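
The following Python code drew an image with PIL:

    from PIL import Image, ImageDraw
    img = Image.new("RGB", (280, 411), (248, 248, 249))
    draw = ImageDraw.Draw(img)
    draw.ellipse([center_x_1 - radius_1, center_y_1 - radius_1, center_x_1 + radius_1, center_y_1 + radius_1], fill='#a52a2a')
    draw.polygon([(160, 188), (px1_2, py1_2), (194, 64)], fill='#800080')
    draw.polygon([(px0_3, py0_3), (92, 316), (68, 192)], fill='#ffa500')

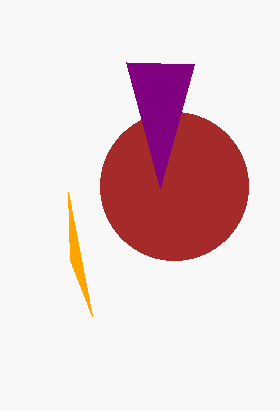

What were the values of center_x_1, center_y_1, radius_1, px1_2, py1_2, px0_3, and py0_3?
center_x_1 = 174, center_y_1 = 186, radius_1 = 74, px1_2 = 126, py1_2 = 62, px0_3 = 70, py0_3 = 260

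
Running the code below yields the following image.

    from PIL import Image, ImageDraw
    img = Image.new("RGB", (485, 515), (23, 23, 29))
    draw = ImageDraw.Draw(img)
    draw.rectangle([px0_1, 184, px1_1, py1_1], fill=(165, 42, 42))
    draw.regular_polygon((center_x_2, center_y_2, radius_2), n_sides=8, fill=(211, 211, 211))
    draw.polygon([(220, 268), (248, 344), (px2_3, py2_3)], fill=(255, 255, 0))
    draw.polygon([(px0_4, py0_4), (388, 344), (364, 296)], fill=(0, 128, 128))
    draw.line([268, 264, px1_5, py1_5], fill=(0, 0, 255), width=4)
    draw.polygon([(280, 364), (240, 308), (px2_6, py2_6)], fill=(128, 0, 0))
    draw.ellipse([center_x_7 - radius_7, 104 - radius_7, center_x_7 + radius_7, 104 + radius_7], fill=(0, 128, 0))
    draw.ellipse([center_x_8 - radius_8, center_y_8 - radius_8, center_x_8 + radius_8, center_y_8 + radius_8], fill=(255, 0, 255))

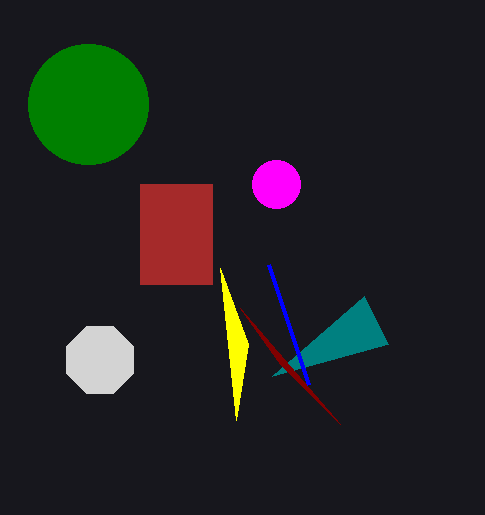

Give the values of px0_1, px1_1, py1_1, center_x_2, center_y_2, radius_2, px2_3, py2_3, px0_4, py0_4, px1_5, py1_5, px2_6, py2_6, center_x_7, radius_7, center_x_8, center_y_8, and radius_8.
px0_1 = 140
px1_1 = 212
py1_1 = 284
center_x_2 = 100
center_y_2 = 360
radius_2 = 36
px2_3 = 236
py2_3 = 420
px0_4 = 272
py0_4 = 376
px1_5 = 308
py1_5 = 384
px2_6 = 340
py2_6 = 424
center_x_7 = 88
radius_7 = 60
center_x_8 = 276
center_y_8 = 184
radius_8 = 24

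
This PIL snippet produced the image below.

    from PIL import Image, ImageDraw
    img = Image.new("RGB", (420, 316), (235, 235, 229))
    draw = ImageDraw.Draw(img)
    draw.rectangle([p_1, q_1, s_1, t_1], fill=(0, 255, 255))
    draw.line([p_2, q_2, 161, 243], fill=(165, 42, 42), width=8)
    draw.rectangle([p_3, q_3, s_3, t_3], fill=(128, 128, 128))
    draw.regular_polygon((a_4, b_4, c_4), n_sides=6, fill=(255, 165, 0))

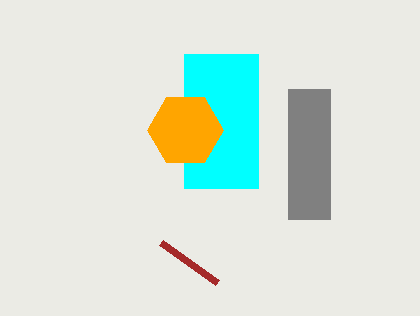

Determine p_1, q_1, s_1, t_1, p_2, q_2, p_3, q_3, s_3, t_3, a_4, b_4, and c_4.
p_1 = 184, q_1 = 54, s_1 = 258, t_1 = 188, p_2 = 217, q_2 = 283, p_3 = 288, q_3 = 89, s_3 = 330, t_3 = 219, a_4 = 185, b_4 = 130, c_4 = 38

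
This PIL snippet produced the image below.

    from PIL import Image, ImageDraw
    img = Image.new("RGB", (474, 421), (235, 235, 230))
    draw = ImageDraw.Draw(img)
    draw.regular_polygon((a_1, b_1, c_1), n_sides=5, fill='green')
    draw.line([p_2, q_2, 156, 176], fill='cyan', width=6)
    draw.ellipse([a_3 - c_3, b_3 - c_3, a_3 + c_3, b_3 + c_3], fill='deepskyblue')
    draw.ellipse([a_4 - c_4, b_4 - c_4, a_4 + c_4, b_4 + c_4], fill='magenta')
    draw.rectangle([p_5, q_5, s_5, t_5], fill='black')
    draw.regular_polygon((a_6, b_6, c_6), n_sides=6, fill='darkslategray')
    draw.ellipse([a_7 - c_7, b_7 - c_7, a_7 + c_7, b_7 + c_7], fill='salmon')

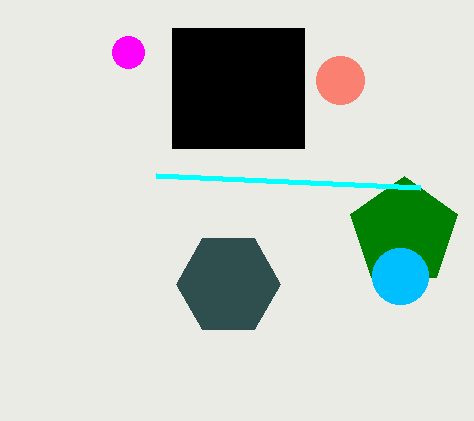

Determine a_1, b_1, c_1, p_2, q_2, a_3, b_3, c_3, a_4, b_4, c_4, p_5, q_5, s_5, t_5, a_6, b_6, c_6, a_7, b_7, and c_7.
a_1 = 404; b_1 = 232; c_1 = 56; p_2 = 420; q_2 = 188; a_3 = 400; b_3 = 276; c_3 = 28; a_4 = 128; b_4 = 52; c_4 = 16; p_5 = 172; q_5 = 28; s_5 = 304; t_5 = 148; a_6 = 228; b_6 = 284; c_6 = 52; a_7 = 340; b_7 = 80; c_7 = 24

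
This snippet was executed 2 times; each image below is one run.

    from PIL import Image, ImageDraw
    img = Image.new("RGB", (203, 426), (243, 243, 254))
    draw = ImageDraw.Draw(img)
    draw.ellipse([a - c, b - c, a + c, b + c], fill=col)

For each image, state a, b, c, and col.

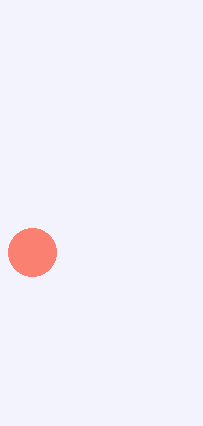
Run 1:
a = 32
b = 252
c = 24
col = 'salmon'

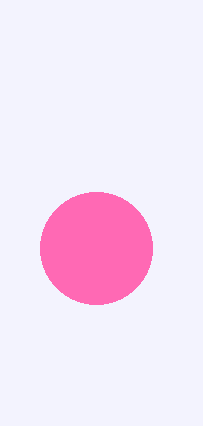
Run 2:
a = 96
b = 248
c = 56
col = 'hotpink'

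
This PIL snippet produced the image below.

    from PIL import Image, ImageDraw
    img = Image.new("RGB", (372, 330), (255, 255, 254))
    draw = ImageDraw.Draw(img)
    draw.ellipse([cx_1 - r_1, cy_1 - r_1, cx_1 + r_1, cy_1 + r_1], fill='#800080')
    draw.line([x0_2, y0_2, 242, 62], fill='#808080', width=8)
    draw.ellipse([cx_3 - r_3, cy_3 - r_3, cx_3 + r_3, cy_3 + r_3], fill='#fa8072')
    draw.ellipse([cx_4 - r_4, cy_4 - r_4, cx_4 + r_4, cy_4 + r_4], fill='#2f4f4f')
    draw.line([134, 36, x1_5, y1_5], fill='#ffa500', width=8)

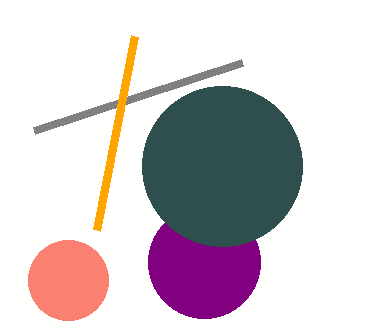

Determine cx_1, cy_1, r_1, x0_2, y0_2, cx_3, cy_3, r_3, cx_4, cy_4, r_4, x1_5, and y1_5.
cx_1 = 204, cy_1 = 262, r_1 = 56, x0_2 = 34, y0_2 = 130, cx_3 = 68, cy_3 = 280, r_3 = 40, cx_4 = 222, cy_4 = 166, r_4 = 80, x1_5 = 96, y1_5 = 230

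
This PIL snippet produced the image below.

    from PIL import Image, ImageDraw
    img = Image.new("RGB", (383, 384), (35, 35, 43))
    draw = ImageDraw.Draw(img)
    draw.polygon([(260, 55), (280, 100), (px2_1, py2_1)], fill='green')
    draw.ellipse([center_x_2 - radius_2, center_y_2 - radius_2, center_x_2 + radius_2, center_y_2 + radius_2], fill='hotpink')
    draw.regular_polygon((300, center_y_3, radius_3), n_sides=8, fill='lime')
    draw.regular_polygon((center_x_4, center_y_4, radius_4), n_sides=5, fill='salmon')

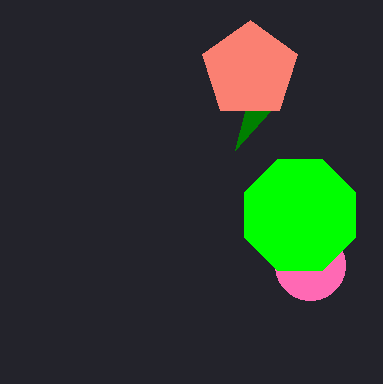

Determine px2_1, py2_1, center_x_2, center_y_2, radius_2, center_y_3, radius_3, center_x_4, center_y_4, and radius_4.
px2_1 = 235, py2_1 = 150, center_x_2 = 310, center_y_2 = 265, radius_2 = 35, center_y_3 = 215, radius_3 = 60, center_x_4 = 250, center_y_4 = 70, radius_4 = 50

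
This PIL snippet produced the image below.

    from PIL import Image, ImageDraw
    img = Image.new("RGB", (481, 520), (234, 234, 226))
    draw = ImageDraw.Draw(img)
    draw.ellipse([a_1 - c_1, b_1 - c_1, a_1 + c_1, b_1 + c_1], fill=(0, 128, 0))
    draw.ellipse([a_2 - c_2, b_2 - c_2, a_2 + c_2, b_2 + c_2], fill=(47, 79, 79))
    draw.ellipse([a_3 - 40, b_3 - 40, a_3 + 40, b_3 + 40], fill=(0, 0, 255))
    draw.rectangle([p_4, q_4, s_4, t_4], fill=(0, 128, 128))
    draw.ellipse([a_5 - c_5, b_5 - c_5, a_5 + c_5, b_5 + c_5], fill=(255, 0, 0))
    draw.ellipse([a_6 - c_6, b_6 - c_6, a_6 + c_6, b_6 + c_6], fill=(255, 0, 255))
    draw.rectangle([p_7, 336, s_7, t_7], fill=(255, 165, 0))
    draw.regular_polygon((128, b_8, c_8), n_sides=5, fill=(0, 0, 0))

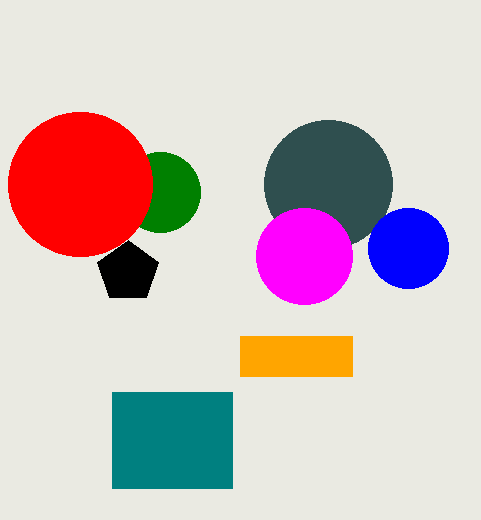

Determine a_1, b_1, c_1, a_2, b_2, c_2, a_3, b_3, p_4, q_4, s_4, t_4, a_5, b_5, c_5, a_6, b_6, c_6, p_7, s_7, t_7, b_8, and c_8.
a_1 = 160; b_1 = 192; c_1 = 40; a_2 = 328; b_2 = 184; c_2 = 64; a_3 = 408; b_3 = 248; p_4 = 112; q_4 = 392; s_4 = 232; t_4 = 488; a_5 = 80; b_5 = 184; c_5 = 72; a_6 = 304; b_6 = 256; c_6 = 48; p_7 = 240; s_7 = 352; t_7 = 376; b_8 = 272; c_8 = 32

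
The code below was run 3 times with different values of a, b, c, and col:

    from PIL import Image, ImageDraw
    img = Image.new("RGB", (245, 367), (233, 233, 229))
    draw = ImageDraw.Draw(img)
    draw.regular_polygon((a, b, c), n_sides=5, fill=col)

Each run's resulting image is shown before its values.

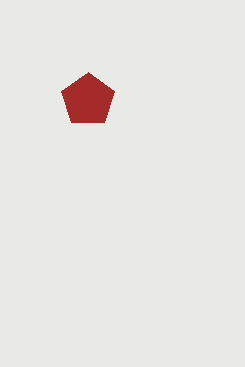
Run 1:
a = 88
b = 100
c = 28
col = 'brown'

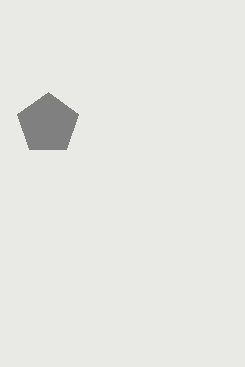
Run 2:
a = 48, b = 124, c = 32, col = 'gray'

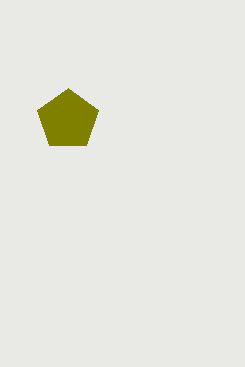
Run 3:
a = 68; b = 120; c = 32; col = 'olive'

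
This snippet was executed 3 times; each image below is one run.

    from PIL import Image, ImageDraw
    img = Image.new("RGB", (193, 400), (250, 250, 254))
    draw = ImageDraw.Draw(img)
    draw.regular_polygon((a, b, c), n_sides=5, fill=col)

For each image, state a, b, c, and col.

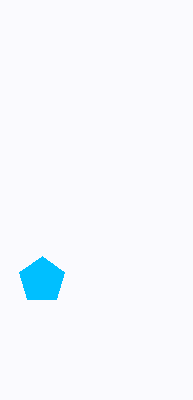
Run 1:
a = 42
b = 280
c = 24
col = 'deepskyblue'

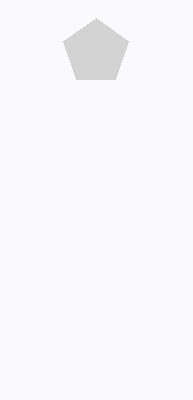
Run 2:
a = 96, b = 52, c = 34, col = 'lightgray'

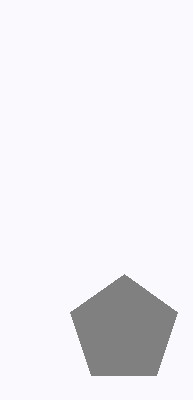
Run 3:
a = 124; b = 330; c = 56; col = 'gray'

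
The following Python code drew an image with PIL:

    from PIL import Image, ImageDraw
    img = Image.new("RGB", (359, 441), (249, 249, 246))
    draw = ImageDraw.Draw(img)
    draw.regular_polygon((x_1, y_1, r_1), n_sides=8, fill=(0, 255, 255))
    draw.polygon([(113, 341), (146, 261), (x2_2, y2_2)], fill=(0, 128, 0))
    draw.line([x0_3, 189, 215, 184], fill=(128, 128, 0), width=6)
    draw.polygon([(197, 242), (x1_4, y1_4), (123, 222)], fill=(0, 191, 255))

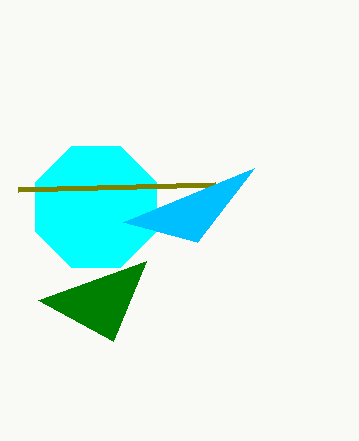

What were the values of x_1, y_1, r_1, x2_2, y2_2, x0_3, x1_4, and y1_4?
x_1 = 96; y_1 = 207; r_1 = 65; x2_2 = 38; y2_2 = 300; x0_3 = 18; x1_4 = 254; y1_4 = 168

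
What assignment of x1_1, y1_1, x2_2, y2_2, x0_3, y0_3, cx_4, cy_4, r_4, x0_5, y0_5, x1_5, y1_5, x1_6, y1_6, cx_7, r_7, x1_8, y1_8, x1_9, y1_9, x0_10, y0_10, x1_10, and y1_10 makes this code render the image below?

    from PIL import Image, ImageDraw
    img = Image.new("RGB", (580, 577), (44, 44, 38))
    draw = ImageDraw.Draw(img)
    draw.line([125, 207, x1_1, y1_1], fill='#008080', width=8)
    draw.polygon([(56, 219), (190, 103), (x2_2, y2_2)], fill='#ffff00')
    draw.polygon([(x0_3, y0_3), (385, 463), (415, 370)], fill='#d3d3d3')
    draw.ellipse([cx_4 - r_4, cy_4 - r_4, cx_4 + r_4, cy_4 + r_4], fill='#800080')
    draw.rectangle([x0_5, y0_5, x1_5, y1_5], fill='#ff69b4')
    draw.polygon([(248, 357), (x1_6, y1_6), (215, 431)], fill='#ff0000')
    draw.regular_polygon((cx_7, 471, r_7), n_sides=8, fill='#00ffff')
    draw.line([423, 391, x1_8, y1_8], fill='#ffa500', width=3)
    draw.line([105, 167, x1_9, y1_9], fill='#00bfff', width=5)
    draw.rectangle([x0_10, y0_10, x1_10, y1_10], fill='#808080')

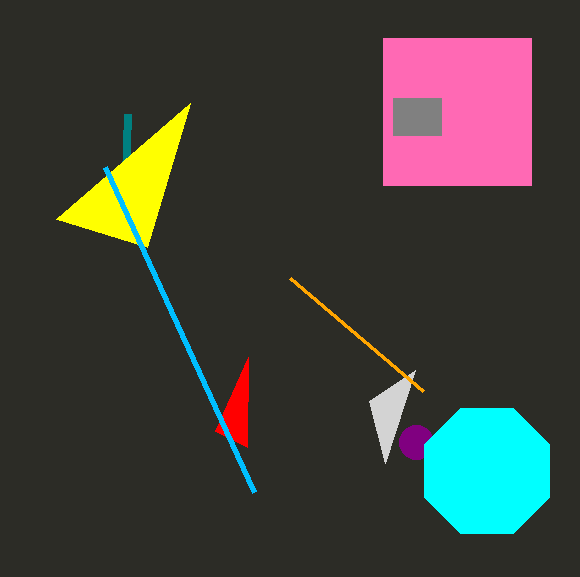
x1_1 = 128, y1_1 = 114, x2_2 = 147, y2_2 = 247, x0_3 = 369, y0_3 = 401, cx_4 = 416, cy_4 = 442, r_4 = 17, x0_5 = 383, y0_5 = 38, x1_5 = 531, y1_5 = 185, x1_6 = 247, y1_6 = 447, cx_7 = 487, r_7 = 68, x1_8 = 290, y1_8 = 278, x1_9 = 254, y1_9 = 492, x0_10 = 393, y0_10 = 98, x1_10 = 441, y1_10 = 135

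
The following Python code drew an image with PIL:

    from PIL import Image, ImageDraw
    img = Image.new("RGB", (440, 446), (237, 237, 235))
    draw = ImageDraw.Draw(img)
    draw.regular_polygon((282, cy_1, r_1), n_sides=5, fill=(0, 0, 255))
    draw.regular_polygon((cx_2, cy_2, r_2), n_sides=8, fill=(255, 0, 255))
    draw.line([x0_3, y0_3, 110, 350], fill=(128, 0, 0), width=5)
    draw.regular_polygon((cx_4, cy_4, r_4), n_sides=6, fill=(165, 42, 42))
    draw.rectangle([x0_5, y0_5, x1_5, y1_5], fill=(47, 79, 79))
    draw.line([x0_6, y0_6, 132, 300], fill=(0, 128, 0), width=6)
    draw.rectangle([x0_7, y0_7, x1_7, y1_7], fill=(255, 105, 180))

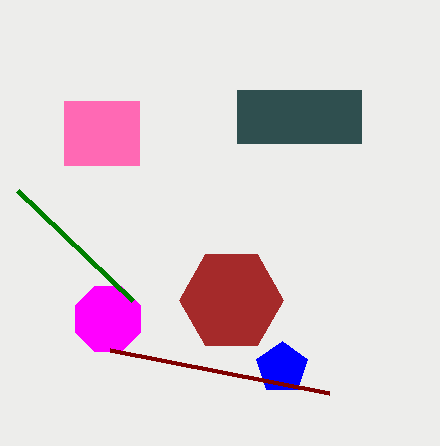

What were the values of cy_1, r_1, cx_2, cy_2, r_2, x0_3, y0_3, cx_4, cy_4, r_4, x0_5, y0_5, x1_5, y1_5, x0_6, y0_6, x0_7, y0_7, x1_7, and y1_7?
cy_1 = 368
r_1 = 27
cx_2 = 108
cy_2 = 319
r_2 = 35
x0_3 = 329
y0_3 = 393
cx_4 = 231
cy_4 = 300
r_4 = 52
x0_5 = 237
y0_5 = 90
x1_5 = 361
y1_5 = 143
x0_6 = 17
y0_6 = 190
x0_7 = 64
y0_7 = 101
x1_7 = 139
y1_7 = 165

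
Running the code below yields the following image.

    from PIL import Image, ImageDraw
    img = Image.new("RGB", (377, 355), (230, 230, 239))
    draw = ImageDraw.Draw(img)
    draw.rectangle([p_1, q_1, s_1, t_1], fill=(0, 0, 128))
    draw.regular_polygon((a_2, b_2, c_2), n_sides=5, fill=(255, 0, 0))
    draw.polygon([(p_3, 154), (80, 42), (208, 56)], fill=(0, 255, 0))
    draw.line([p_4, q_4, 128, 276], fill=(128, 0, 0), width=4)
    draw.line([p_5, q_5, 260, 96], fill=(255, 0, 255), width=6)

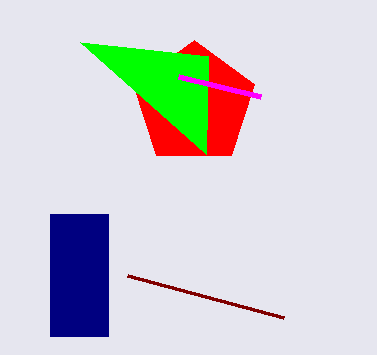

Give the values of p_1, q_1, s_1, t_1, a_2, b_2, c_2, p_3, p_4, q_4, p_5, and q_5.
p_1 = 50
q_1 = 214
s_1 = 108
t_1 = 336
a_2 = 194
b_2 = 104
c_2 = 64
p_3 = 206
p_4 = 284
q_4 = 318
p_5 = 178
q_5 = 76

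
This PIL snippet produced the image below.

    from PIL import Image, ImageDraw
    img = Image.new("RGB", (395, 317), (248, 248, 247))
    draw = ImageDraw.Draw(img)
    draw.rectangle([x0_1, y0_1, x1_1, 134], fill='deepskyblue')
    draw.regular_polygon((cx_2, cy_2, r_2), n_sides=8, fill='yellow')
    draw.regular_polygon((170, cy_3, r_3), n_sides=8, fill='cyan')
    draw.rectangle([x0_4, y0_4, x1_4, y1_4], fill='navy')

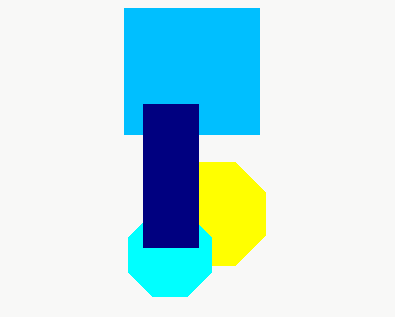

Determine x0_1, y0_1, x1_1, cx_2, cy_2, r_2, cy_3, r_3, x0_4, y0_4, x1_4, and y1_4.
x0_1 = 124; y0_1 = 8; x1_1 = 259; cx_2 = 214; cy_2 = 214; r_2 = 56; cy_3 = 255; r_3 = 45; x0_4 = 143; y0_4 = 104; x1_4 = 198; y1_4 = 247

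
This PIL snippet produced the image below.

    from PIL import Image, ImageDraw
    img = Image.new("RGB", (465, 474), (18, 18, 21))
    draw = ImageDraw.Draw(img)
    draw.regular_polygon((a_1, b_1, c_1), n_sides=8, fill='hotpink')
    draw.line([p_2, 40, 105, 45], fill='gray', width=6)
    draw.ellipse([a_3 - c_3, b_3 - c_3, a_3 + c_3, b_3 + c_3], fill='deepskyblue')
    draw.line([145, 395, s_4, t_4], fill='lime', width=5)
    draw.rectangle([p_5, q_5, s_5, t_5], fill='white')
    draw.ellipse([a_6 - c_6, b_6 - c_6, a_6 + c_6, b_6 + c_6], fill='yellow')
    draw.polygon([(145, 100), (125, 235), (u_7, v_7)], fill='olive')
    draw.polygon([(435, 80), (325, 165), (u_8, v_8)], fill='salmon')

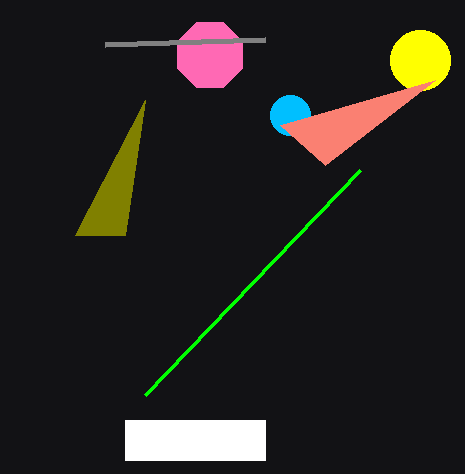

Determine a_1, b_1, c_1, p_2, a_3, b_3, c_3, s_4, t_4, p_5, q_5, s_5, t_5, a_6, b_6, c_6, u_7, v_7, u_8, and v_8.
a_1 = 210, b_1 = 55, c_1 = 35, p_2 = 265, a_3 = 290, b_3 = 115, c_3 = 20, s_4 = 360, t_4 = 170, p_5 = 125, q_5 = 420, s_5 = 265, t_5 = 460, a_6 = 420, b_6 = 60, c_6 = 30, u_7 = 75, v_7 = 235, u_8 = 280, v_8 = 125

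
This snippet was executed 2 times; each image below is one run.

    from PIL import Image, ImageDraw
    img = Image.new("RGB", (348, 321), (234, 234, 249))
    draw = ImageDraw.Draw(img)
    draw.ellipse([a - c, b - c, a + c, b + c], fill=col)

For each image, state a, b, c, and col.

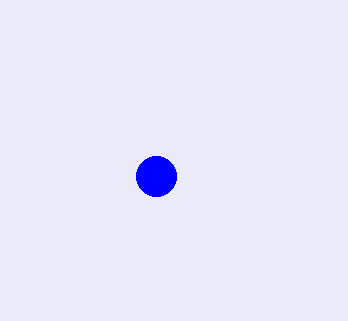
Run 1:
a = 156, b = 176, c = 20, col = 'blue'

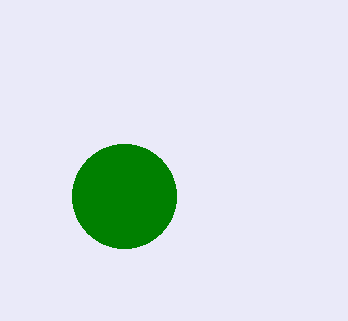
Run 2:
a = 124, b = 196, c = 52, col = 'green'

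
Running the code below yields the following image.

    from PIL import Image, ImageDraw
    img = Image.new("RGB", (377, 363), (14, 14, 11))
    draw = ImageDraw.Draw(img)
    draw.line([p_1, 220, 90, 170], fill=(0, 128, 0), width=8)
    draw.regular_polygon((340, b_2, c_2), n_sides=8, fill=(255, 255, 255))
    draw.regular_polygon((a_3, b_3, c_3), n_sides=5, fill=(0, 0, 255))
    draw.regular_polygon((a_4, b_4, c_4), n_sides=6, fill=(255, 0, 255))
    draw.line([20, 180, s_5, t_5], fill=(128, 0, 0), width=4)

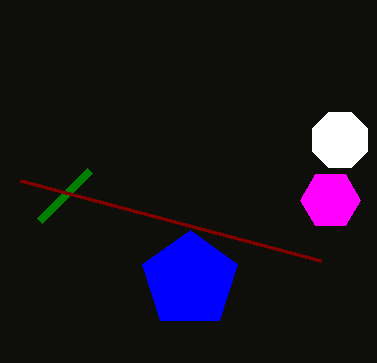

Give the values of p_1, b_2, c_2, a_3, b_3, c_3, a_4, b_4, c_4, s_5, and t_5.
p_1 = 40; b_2 = 140; c_2 = 30; a_3 = 190; b_3 = 280; c_3 = 50; a_4 = 330; b_4 = 200; c_4 = 30; s_5 = 320; t_5 = 260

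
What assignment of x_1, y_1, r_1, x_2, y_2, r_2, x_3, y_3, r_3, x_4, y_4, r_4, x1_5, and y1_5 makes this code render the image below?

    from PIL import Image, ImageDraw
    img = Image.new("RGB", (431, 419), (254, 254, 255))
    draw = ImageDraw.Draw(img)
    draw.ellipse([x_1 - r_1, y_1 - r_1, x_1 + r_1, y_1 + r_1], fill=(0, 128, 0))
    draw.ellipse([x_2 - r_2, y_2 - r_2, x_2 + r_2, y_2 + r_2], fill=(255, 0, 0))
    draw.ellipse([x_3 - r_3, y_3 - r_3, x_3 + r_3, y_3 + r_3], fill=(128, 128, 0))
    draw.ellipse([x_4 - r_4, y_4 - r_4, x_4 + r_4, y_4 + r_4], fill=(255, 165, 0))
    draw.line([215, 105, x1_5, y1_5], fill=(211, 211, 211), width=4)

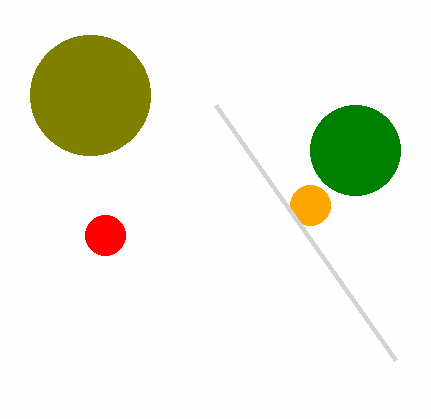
x_1 = 355, y_1 = 150, r_1 = 45, x_2 = 105, y_2 = 235, r_2 = 20, x_3 = 90, y_3 = 95, r_3 = 60, x_4 = 310, y_4 = 205, r_4 = 20, x1_5 = 395, y1_5 = 360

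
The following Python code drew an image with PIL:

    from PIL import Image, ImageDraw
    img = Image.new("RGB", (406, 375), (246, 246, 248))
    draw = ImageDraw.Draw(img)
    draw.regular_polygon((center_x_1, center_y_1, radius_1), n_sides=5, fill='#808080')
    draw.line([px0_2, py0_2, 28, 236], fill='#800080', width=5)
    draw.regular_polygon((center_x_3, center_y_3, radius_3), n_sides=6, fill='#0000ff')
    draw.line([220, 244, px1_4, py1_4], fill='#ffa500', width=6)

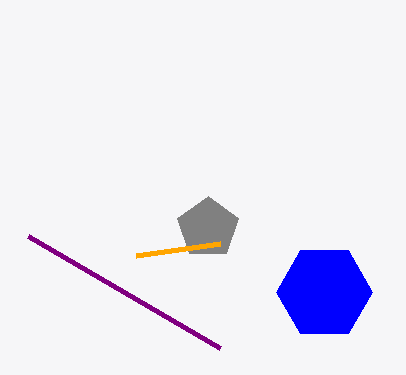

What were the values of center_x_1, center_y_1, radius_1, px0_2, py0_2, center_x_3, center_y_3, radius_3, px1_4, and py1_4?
center_x_1 = 208
center_y_1 = 228
radius_1 = 32
px0_2 = 220
py0_2 = 348
center_x_3 = 324
center_y_3 = 292
radius_3 = 48
px1_4 = 136
py1_4 = 256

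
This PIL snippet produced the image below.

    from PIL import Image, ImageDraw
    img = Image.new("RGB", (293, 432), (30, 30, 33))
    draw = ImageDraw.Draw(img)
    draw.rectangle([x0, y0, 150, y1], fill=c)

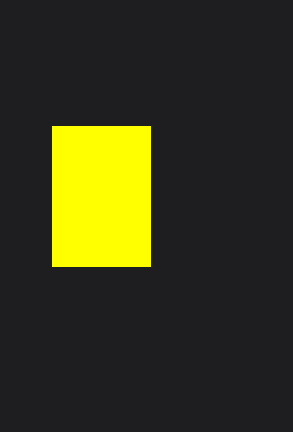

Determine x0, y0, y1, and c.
x0 = 52
y0 = 126
y1 = 266
c = 'yellow'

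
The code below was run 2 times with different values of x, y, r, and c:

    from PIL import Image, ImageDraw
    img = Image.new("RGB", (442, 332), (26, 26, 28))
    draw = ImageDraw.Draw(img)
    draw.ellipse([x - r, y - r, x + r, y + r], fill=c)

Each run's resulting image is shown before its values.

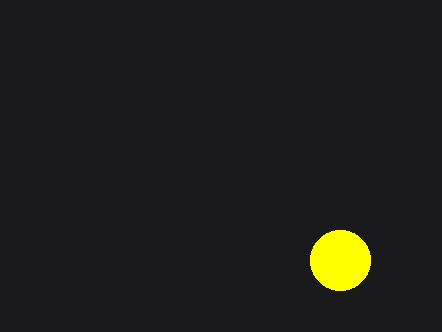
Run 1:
x = 340, y = 260, r = 30, c = 'yellow'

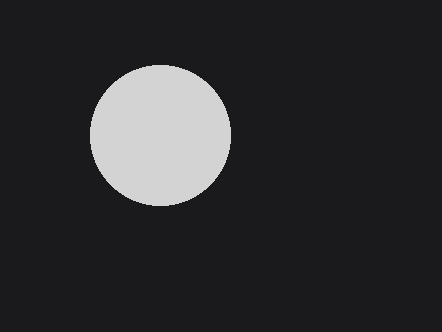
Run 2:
x = 160
y = 135
r = 70
c = 'lightgray'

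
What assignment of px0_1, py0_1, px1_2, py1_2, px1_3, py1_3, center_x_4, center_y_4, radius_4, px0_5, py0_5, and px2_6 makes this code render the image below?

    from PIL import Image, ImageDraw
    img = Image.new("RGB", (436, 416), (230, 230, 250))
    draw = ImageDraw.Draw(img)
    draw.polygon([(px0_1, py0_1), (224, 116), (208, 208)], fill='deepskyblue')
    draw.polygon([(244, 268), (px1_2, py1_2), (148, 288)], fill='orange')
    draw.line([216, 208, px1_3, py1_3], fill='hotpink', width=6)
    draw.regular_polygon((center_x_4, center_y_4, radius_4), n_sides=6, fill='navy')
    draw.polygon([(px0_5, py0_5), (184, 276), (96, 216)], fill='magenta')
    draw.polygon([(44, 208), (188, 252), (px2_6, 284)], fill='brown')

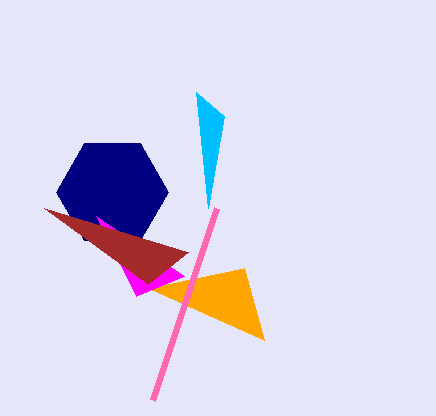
px0_1 = 196; py0_1 = 92; px1_2 = 264; py1_2 = 340; px1_3 = 152; py1_3 = 400; center_x_4 = 112; center_y_4 = 192; radius_4 = 56; px0_5 = 136; py0_5 = 296; px2_6 = 148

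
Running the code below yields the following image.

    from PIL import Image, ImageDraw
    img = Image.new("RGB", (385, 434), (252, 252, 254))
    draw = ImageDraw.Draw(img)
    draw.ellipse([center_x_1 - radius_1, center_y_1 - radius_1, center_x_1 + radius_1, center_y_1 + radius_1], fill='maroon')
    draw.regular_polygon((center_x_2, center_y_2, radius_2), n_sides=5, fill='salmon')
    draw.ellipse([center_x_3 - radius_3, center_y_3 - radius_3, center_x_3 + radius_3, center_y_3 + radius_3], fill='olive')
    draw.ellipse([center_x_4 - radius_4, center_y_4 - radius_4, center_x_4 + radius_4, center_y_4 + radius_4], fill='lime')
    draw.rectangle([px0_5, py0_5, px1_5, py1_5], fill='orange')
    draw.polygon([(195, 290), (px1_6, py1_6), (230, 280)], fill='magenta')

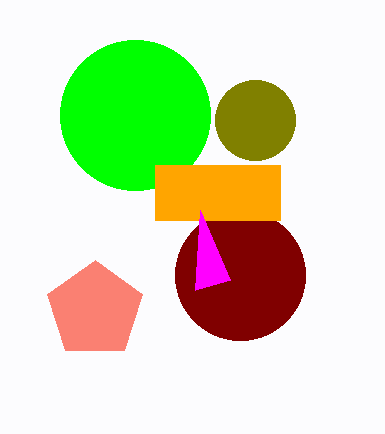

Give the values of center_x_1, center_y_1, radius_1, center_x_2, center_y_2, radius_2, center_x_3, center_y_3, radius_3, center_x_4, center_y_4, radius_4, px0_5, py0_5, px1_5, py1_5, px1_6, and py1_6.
center_x_1 = 240
center_y_1 = 275
radius_1 = 65
center_x_2 = 95
center_y_2 = 310
radius_2 = 50
center_x_3 = 255
center_y_3 = 120
radius_3 = 40
center_x_4 = 135
center_y_4 = 115
radius_4 = 75
px0_5 = 155
py0_5 = 165
px1_5 = 280
py1_5 = 220
px1_6 = 200
py1_6 = 210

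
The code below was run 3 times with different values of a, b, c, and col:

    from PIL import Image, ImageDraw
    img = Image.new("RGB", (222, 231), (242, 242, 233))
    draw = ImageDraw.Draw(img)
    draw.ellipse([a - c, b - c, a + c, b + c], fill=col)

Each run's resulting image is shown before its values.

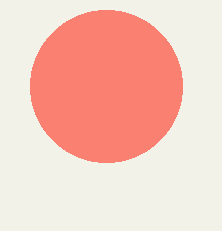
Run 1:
a = 106; b = 86; c = 76; col = 'salmon'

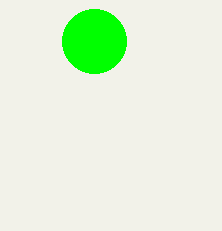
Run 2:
a = 94; b = 41; c = 32; col = 'lime'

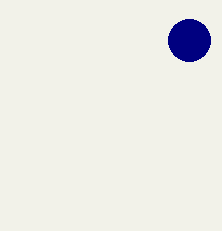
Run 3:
a = 189, b = 40, c = 21, col = 'navy'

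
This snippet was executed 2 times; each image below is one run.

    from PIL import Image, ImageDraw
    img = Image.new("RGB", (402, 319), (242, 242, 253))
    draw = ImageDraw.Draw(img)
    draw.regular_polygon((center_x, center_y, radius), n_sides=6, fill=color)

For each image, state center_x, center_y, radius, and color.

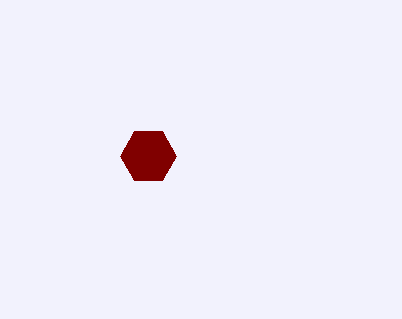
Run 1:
center_x = 148, center_y = 156, radius = 28, color = 'maroon'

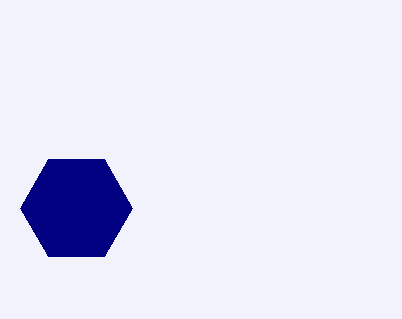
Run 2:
center_x = 76
center_y = 208
radius = 56
color = 'navy'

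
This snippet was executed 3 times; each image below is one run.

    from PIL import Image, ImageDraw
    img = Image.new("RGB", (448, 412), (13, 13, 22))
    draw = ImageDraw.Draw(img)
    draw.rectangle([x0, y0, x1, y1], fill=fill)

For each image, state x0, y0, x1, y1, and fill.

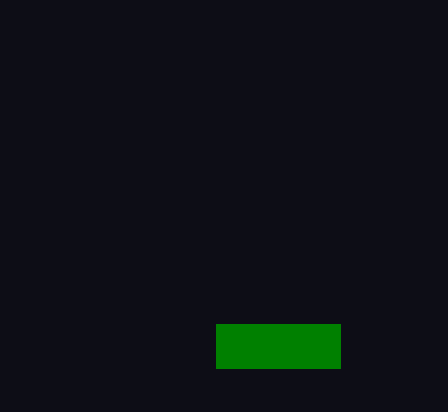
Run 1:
x0 = 216, y0 = 324, x1 = 340, y1 = 368, fill = 'green'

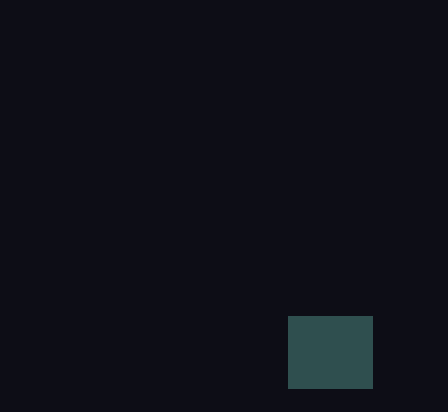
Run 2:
x0 = 288
y0 = 316
x1 = 372
y1 = 388
fill = 'darkslategray'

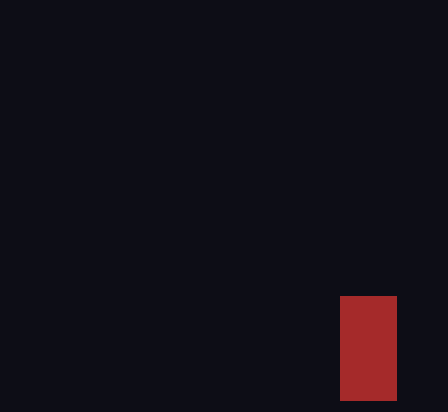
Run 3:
x0 = 340, y0 = 296, x1 = 396, y1 = 400, fill = 'brown'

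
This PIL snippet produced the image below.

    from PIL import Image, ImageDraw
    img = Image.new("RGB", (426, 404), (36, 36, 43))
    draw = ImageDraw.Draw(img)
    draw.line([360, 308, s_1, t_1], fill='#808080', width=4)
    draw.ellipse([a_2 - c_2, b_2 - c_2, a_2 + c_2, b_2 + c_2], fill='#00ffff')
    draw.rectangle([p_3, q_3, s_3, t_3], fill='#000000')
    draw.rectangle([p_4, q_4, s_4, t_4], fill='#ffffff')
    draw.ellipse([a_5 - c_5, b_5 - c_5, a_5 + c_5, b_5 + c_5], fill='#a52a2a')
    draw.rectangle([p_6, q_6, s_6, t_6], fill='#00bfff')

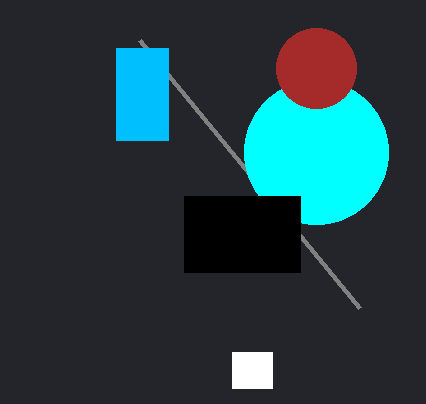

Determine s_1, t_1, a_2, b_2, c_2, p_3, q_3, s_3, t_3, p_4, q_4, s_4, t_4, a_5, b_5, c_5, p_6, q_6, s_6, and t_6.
s_1 = 140, t_1 = 40, a_2 = 316, b_2 = 152, c_2 = 72, p_3 = 184, q_3 = 196, s_3 = 300, t_3 = 272, p_4 = 232, q_4 = 352, s_4 = 272, t_4 = 388, a_5 = 316, b_5 = 68, c_5 = 40, p_6 = 116, q_6 = 48, s_6 = 168, t_6 = 140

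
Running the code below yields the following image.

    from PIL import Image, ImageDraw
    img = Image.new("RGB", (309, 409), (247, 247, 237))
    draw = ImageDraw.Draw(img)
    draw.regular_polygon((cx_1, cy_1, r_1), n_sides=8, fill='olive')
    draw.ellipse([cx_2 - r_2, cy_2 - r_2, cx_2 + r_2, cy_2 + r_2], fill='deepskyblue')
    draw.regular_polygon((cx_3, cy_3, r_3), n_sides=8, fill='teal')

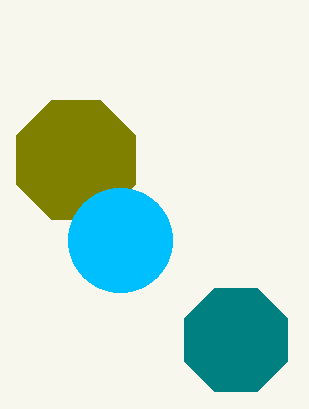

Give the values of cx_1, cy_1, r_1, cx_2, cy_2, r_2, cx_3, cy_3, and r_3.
cx_1 = 76
cy_1 = 160
r_1 = 64
cx_2 = 120
cy_2 = 240
r_2 = 52
cx_3 = 236
cy_3 = 340
r_3 = 56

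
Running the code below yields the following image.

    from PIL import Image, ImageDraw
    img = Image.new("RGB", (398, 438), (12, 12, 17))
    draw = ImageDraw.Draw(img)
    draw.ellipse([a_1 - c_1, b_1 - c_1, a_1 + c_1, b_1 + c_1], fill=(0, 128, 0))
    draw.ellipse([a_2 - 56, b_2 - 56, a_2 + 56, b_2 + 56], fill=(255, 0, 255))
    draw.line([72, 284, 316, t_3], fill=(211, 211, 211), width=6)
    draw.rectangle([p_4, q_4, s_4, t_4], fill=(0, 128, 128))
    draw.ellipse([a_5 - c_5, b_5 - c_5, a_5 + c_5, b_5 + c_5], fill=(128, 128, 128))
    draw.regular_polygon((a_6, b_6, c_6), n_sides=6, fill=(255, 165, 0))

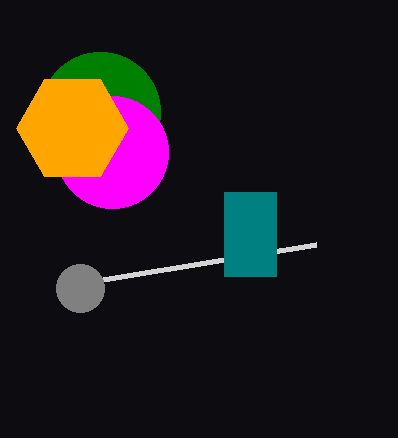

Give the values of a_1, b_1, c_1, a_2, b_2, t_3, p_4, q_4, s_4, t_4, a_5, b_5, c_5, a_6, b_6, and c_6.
a_1 = 100, b_1 = 112, c_1 = 60, a_2 = 112, b_2 = 152, t_3 = 244, p_4 = 224, q_4 = 192, s_4 = 276, t_4 = 276, a_5 = 80, b_5 = 288, c_5 = 24, a_6 = 72, b_6 = 128, c_6 = 56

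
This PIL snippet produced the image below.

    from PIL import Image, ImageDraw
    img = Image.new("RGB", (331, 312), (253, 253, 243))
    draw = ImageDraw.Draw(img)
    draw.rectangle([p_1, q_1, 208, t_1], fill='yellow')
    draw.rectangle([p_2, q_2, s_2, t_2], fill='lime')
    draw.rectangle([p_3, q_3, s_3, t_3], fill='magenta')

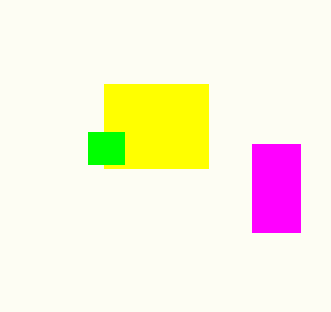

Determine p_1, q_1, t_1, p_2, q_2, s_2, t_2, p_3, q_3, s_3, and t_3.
p_1 = 104, q_1 = 84, t_1 = 168, p_2 = 88, q_2 = 132, s_2 = 124, t_2 = 164, p_3 = 252, q_3 = 144, s_3 = 300, t_3 = 232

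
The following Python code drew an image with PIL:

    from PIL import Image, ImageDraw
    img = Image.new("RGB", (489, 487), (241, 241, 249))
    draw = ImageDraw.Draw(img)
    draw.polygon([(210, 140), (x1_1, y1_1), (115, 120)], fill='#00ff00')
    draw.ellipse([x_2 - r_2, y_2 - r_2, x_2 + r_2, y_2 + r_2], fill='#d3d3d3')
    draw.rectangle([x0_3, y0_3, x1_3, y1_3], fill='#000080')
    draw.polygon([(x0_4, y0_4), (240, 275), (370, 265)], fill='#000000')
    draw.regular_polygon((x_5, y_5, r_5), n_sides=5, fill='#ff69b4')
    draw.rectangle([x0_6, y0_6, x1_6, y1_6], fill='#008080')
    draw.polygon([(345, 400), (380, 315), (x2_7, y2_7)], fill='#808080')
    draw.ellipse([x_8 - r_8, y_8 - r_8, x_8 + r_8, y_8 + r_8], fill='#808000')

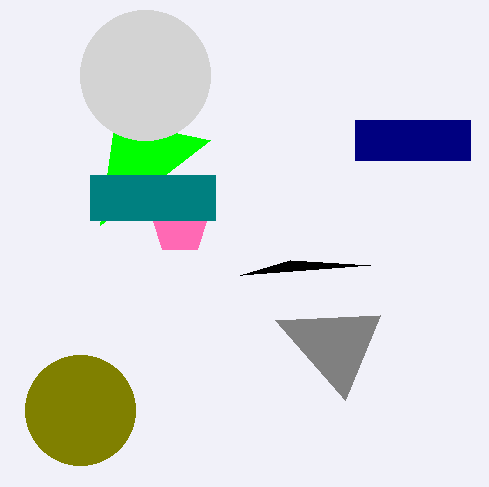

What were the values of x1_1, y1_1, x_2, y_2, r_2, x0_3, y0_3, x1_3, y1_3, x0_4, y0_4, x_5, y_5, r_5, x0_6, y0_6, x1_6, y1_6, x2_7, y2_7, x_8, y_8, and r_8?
x1_1 = 100
y1_1 = 225
x_2 = 145
y_2 = 75
r_2 = 65
x0_3 = 355
y0_3 = 120
x1_3 = 470
y1_3 = 160
x0_4 = 290
y0_4 = 260
x_5 = 180
y_5 = 225
r_5 = 30
x0_6 = 90
y0_6 = 175
x1_6 = 215
y1_6 = 220
x2_7 = 275
y2_7 = 320
x_8 = 80
y_8 = 410
r_8 = 55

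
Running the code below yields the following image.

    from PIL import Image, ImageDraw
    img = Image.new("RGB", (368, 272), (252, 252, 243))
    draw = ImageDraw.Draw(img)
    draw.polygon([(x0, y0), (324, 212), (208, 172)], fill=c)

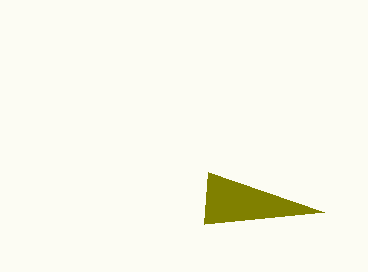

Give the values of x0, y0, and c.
x0 = 204
y0 = 224
c = 'olive'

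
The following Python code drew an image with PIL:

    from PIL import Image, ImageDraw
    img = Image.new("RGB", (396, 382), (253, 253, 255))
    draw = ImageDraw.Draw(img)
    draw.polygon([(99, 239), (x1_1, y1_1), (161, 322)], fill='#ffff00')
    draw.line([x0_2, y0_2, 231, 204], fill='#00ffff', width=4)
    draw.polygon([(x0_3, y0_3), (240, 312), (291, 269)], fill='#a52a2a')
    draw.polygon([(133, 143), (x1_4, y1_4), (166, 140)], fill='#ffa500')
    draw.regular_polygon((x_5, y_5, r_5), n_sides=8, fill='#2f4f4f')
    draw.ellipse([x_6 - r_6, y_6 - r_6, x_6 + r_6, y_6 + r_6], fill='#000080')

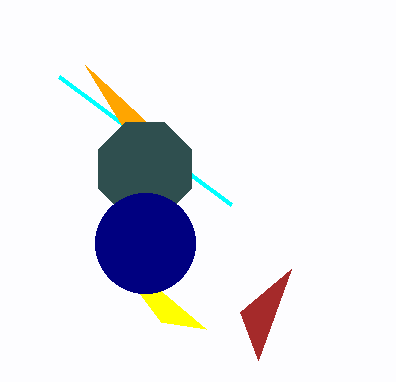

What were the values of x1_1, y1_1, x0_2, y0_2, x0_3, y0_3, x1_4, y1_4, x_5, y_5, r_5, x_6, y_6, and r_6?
x1_1 = 206, y1_1 = 329, x0_2 = 59, y0_2 = 76, x0_3 = 258, y0_3 = 360, x1_4 = 85, y1_4 = 65, x_5 = 145, y_5 = 169, r_5 = 50, x_6 = 145, y_6 = 243, r_6 = 50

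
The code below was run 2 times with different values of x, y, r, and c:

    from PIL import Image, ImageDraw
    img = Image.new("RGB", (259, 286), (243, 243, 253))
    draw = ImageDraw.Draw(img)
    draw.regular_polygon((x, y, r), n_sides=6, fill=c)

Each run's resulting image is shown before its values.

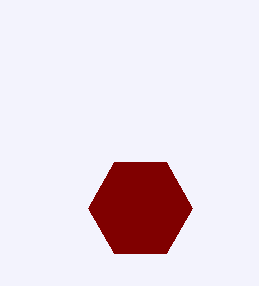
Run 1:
x = 140, y = 208, r = 52, c = 'maroon'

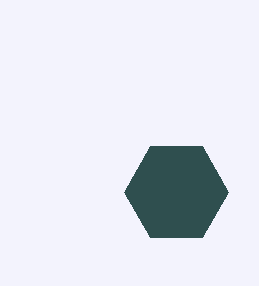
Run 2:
x = 176, y = 192, r = 52, c = 'darkslategray'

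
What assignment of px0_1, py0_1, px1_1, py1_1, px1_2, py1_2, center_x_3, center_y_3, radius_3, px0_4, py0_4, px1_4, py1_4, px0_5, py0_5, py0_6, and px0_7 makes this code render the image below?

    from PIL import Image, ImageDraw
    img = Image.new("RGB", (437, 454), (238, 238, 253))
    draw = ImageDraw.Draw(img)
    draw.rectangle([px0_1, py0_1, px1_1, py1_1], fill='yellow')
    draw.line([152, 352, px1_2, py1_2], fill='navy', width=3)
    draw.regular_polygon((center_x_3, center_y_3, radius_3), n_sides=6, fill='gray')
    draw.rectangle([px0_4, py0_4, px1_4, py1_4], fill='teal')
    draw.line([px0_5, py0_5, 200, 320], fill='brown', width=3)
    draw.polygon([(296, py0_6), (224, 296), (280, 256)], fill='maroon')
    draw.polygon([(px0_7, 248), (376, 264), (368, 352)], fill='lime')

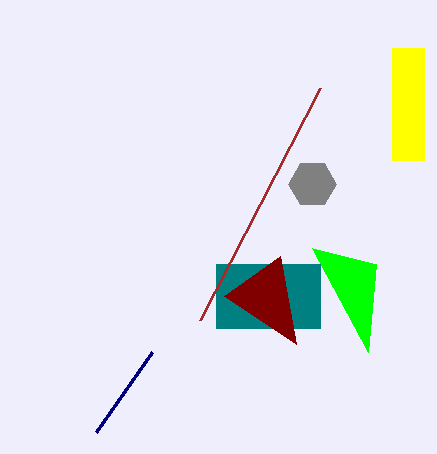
px0_1 = 392; py0_1 = 48; px1_1 = 424; py1_1 = 160; px1_2 = 96; py1_2 = 432; center_x_3 = 312; center_y_3 = 184; radius_3 = 24; px0_4 = 216; py0_4 = 264; px1_4 = 320; py1_4 = 328; px0_5 = 320; py0_5 = 88; py0_6 = 344; px0_7 = 312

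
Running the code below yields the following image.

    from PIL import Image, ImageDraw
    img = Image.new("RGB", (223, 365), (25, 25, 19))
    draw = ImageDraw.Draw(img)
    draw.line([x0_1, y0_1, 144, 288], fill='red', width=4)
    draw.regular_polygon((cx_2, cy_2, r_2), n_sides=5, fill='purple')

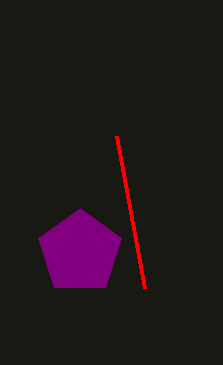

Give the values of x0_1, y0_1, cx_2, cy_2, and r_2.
x0_1 = 116, y0_1 = 136, cx_2 = 80, cy_2 = 252, r_2 = 44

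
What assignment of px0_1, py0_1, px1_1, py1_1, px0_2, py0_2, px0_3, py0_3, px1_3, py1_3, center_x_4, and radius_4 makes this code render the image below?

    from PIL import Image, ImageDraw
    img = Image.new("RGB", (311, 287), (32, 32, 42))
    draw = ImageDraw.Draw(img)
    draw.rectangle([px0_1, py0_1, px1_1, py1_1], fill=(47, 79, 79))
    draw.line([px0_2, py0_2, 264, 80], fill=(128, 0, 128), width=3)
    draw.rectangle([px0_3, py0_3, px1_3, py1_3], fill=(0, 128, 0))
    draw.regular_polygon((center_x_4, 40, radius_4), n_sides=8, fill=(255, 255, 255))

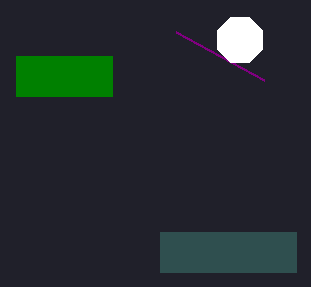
px0_1 = 160, py0_1 = 232, px1_1 = 296, py1_1 = 272, px0_2 = 176, py0_2 = 32, px0_3 = 16, py0_3 = 56, px1_3 = 112, py1_3 = 96, center_x_4 = 240, radius_4 = 24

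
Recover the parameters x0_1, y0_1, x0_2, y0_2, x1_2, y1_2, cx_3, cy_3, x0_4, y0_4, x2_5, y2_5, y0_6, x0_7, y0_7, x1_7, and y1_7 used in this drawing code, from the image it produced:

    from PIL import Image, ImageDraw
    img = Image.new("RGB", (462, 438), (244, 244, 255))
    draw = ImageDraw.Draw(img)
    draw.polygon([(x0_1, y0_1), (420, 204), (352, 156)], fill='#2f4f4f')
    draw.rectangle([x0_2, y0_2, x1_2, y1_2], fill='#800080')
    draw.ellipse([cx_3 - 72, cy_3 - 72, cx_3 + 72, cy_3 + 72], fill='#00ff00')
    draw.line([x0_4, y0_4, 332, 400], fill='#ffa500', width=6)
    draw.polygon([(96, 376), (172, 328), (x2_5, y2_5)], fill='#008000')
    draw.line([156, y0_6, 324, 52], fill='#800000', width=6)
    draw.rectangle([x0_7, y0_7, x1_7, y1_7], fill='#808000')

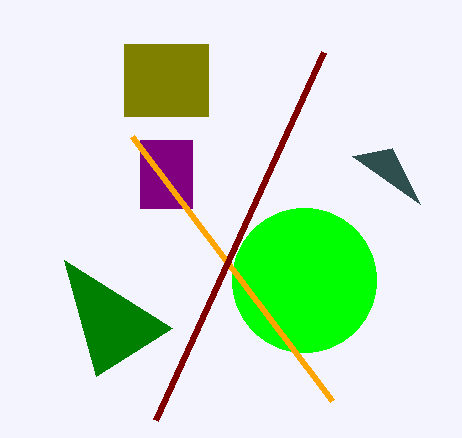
x0_1 = 392, y0_1 = 148, x0_2 = 140, y0_2 = 140, x1_2 = 192, y1_2 = 208, cx_3 = 304, cy_3 = 280, x0_4 = 132, y0_4 = 136, x2_5 = 64, y2_5 = 260, y0_6 = 420, x0_7 = 124, y0_7 = 44, x1_7 = 208, y1_7 = 116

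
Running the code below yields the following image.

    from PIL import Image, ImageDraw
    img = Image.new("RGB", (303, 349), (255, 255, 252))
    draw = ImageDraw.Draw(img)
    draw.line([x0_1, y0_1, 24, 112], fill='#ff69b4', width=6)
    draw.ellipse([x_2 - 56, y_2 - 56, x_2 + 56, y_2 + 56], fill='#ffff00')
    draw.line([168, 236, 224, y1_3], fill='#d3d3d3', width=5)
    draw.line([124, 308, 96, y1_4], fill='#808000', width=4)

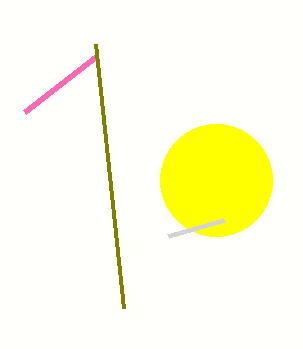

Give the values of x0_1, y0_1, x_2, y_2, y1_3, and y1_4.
x0_1 = 96; y0_1 = 56; x_2 = 216; y_2 = 180; y1_3 = 220; y1_4 = 44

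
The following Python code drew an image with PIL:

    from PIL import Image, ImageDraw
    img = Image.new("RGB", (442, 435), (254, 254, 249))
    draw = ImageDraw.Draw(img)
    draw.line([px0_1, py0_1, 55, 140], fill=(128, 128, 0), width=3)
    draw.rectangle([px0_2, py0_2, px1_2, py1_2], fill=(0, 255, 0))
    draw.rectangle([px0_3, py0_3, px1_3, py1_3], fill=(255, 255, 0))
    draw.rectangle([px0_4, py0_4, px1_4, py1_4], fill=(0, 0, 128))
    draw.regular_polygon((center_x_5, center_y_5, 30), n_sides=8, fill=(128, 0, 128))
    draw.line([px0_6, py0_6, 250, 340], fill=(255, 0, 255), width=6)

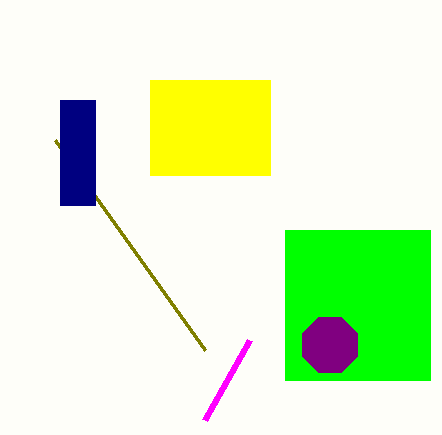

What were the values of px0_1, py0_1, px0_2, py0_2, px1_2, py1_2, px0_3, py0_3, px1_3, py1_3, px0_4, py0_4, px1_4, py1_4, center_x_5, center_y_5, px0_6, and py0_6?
px0_1 = 205
py0_1 = 350
px0_2 = 285
py0_2 = 230
px1_2 = 430
py1_2 = 380
px0_3 = 150
py0_3 = 80
px1_3 = 270
py1_3 = 175
px0_4 = 60
py0_4 = 100
px1_4 = 95
py1_4 = 205
center_x_5 = 330
center_y_5 = 345
px0_6 = 205
py0_6 = 420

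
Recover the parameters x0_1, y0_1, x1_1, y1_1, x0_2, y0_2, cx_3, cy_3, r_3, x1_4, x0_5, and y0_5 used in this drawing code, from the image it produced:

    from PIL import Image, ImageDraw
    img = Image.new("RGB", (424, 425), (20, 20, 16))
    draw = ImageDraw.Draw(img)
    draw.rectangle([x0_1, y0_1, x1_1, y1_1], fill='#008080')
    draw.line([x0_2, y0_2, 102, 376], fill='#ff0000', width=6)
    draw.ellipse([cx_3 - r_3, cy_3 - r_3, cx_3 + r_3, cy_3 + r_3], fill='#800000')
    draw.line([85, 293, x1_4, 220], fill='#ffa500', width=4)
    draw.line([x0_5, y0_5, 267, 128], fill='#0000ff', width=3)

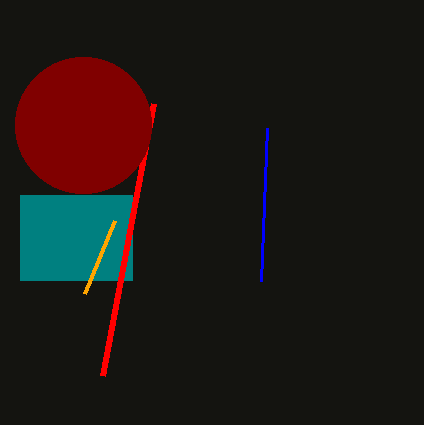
x0_1 = 20
y0_1 = 195
x1_1 = 132
y1_1 = 280
x0_2 = 153
y0_2 = 104
cx_3 = 83
cy_3 = 125
r_3 = 68
x1_4 = 115
x0_5 = 261
y0_5 = 281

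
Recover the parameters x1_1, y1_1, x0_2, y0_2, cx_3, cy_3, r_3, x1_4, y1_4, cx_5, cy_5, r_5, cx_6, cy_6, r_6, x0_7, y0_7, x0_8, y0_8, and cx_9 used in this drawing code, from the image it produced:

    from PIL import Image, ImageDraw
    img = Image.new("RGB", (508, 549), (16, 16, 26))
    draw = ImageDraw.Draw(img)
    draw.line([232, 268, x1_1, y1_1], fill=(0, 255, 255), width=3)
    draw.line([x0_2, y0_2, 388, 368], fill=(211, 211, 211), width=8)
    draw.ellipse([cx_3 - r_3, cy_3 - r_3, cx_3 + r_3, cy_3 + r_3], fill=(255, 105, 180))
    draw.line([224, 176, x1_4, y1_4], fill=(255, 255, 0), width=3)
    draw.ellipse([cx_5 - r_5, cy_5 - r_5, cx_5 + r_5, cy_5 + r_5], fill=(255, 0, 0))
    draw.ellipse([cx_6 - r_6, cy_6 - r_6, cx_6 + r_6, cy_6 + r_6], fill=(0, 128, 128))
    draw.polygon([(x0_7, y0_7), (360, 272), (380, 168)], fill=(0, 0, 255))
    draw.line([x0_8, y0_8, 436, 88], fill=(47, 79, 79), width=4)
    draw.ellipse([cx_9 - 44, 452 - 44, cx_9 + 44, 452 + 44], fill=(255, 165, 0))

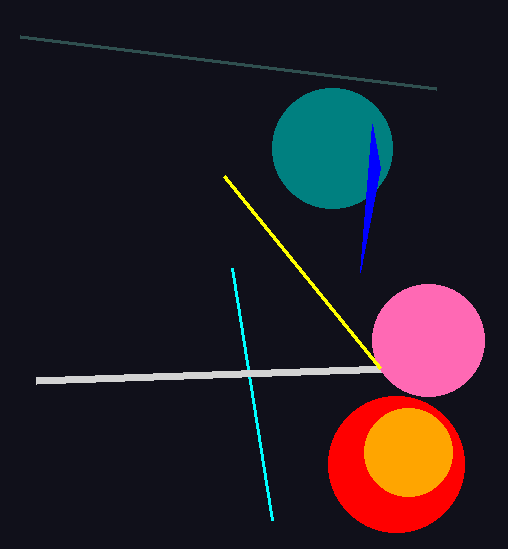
x1_1 = 272; y1_1 = 520; x0_2 = 36; y0_2 = 380; cx_3 = 428; cy_3 = 340; r_3 = 56; x1_4 = 380; y1_4 = 368; cx_5 = 396; cy_5 = 464; r_5 = 68; cx_6 = 332; cy_6 = 148; r_6 = 60; x0_7 = 372; y0_7 = 124; x0_8 = 20; y0_8 = 36; cx_9 = 408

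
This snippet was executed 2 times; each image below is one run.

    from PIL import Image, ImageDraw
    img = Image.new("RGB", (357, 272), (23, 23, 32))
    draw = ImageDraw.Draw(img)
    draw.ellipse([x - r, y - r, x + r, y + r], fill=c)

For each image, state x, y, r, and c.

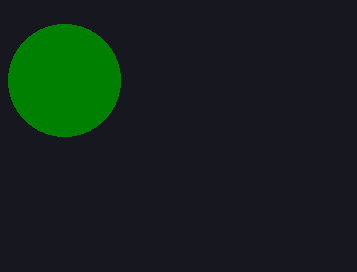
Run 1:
x = 64; y = 80; r = 56; c = 'green'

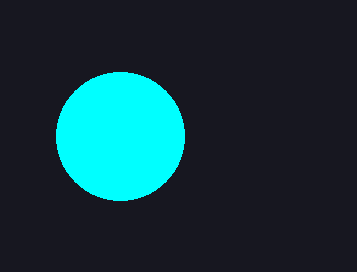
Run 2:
x = 120, y = 136, r = 64, c = 'cyan'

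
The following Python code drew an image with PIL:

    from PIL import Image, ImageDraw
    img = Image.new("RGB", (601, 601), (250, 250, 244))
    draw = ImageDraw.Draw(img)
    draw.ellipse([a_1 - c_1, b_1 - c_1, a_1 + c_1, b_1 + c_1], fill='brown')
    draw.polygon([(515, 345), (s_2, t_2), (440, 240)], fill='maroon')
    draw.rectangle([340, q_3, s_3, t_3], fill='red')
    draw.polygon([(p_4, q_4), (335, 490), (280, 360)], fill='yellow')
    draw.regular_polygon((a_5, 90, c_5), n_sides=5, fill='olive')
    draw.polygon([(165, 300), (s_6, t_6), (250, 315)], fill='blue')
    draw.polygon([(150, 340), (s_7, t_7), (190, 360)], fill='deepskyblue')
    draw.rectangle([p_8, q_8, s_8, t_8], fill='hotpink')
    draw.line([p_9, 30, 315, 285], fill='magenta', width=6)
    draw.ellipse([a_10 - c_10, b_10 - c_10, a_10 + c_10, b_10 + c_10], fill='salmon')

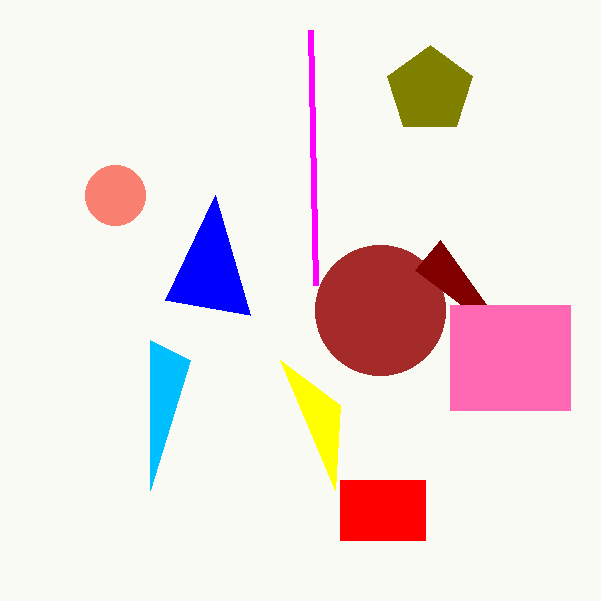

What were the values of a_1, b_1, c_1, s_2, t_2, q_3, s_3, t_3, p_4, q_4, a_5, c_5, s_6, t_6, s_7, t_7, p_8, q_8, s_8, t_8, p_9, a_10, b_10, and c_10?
a_1 = 380; b_1 = 310; c_1 = 65; s_2 = 415; t_2 = 270; q_3 = 480; s_3 = 425; t_3 = 540; p_4 = 340; q_4 = 405; a_5 = 430; c_5 = 45; s_6 = 215; t_6 = 195; s_7 = 150; t_7 = 490; p_8 = 450; q_8 = 305; s_8 = 570; t_8 = 410; p_9 = 310; a_10 = 115; b_10 = 195; c_10 = 30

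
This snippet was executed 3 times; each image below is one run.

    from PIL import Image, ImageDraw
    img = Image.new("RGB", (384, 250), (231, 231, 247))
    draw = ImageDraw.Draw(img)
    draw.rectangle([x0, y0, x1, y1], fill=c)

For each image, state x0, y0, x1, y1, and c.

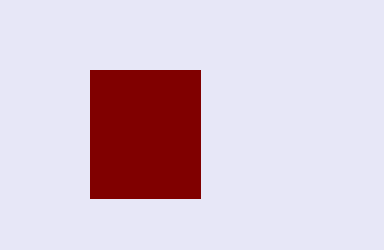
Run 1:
x0 = 90, y0 = 70, x1 = 200, y1 = 198, c = 'maroon'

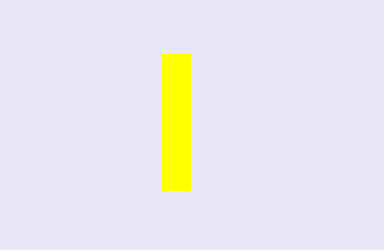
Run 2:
x0 = 162, y0 = 54, x1 = 190, y1 = 190, c = 'yellow'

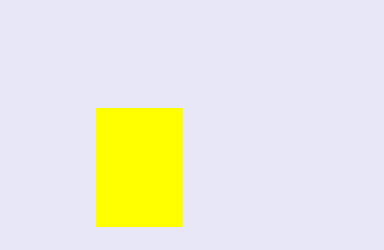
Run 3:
x0 = 96, y0 = 108, x1 = 182, y1 = 226, c = 'yellow'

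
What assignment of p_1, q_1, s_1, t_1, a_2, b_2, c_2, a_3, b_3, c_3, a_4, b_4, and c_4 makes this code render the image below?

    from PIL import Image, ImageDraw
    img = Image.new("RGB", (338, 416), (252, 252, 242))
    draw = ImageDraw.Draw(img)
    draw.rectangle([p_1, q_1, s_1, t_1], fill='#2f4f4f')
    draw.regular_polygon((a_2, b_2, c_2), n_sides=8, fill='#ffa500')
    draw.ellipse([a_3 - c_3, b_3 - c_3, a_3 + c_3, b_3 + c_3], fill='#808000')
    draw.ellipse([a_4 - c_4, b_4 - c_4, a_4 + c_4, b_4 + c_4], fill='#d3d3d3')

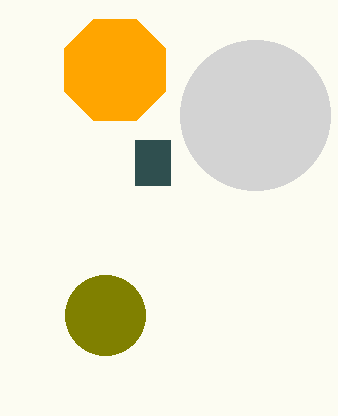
p_1 = 135; q_1 = 140; s_1 = 170; t_1 = 185; a_2 = 115; b_2 = 70; c_2 = 55; a_3 = 105; b_3 = 315; c_3 = 40; a_4 = 255; b_4 = 115; c_4 = 75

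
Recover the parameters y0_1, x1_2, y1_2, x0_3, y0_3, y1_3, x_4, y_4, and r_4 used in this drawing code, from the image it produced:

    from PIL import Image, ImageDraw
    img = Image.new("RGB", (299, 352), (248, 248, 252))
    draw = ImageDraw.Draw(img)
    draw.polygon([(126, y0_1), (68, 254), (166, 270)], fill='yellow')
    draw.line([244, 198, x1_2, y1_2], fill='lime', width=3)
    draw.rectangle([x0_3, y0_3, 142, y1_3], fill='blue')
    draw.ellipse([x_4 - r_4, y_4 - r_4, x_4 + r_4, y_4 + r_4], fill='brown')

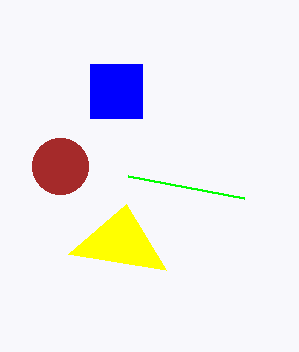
y0_1 = 204
x1_2 = 128
y1_2 = 176
x0_3 = 90
y0_3 = 64
y1_3 = 118
x_4 = 60
y_4 = 166
r_4 = 28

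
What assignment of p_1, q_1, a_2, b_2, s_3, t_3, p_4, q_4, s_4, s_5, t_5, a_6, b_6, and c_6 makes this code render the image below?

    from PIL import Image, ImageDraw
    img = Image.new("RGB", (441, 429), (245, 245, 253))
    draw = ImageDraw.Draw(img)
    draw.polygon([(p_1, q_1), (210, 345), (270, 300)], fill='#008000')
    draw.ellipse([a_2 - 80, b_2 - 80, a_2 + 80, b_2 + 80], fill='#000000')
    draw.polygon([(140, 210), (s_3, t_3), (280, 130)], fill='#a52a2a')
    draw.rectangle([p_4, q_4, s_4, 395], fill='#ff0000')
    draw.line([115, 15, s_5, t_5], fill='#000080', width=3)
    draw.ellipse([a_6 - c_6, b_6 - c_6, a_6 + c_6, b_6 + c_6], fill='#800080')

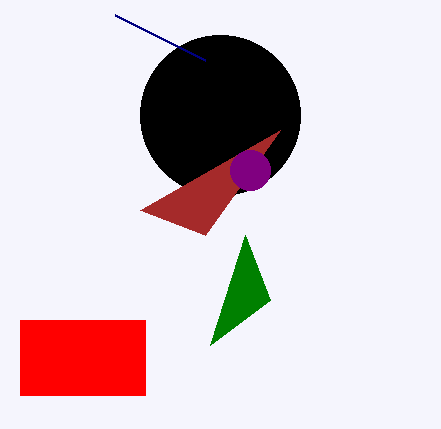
p_1 = 245; q_1 = 235; a_2 = 220; b_2 = 115; s_3 = 205; t_3 = 235; p_4 = 20; q_4 = 320; s_4 = 145; s_5 = 205; t_5 = 60; a_6 = 250; b_6 = 170; c_6 = 20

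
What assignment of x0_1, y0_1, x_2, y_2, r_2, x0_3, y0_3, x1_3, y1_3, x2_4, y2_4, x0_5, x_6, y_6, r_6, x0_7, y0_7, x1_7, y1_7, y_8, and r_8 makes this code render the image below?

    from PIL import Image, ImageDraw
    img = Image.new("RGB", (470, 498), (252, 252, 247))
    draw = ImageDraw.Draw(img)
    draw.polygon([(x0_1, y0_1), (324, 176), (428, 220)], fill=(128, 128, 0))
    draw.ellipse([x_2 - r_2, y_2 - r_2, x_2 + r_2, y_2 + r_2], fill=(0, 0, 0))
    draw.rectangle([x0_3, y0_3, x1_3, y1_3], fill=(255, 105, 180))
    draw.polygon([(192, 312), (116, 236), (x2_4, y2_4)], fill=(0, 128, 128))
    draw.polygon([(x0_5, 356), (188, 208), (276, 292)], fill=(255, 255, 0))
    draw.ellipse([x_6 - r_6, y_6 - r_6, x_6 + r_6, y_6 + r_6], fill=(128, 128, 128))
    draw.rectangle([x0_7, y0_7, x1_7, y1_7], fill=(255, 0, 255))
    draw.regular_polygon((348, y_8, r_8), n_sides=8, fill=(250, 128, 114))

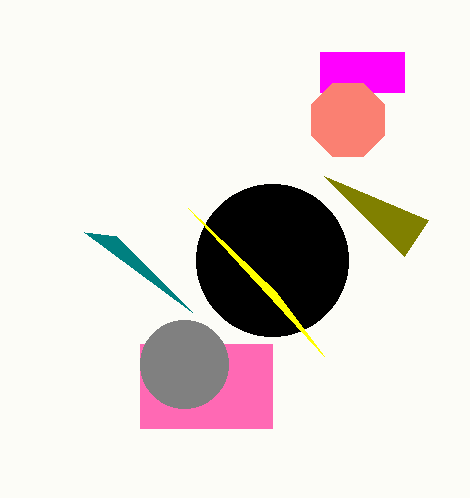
x0_1 = 404; y0_1 = 256; x_2 = 272; y_2 = 260; r_2 = 76; x0_3 = 140; y0_3 = 344; x1_3 = 272; y1_3 = 428; x2_4 = 84; y2_4 = 232; x0_5 = 324; x_6 = 184; y_6 = 364; r_6 = 44; x0_7 = 320; y0_7 = 52; x1_7 = 404; y1_7 = 92; y_8 = 120; r_8 = 40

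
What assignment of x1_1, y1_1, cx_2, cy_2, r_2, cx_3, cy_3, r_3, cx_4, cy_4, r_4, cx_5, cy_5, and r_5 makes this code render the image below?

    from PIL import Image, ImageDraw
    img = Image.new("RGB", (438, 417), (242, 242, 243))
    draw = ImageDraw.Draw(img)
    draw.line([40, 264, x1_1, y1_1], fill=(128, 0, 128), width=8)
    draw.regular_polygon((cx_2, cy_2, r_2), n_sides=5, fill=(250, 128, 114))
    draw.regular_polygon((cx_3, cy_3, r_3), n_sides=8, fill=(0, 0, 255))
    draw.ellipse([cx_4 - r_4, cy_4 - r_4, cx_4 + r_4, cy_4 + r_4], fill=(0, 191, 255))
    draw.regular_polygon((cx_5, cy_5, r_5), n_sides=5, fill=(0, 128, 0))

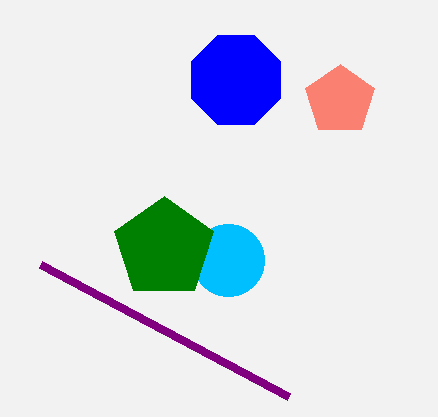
x1_1 = 288, y1_1 = 396, cx_2 = 340, cy_2 = 100, r_2 = 36, cx_3 = 236, cy_3 = 80, r_3 = 48, cx_4 = 228, cy_4 = 260, r_4 = 36, cx_5 = 164, cy_5 = 248, r_5 = 52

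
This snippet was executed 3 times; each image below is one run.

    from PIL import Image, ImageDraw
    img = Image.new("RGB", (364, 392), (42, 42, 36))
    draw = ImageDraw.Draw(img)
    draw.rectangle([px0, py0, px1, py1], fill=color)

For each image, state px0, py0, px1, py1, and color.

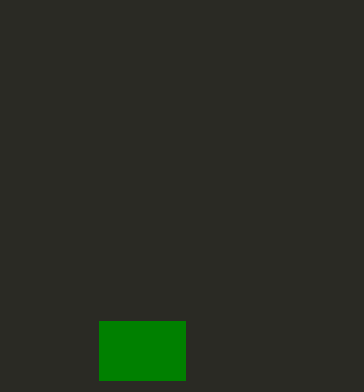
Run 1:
px0 = 99
py0 = 321
px1 = 185
py1 = 380
color = 'green'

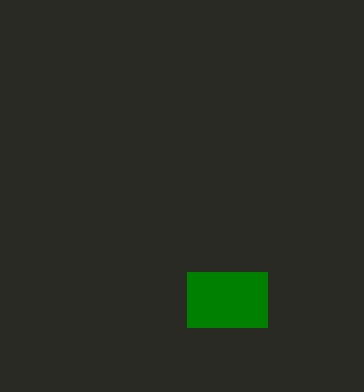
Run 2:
px0 = 187, py0 = 272, px1 = 267, py1 = 327, color = 'green'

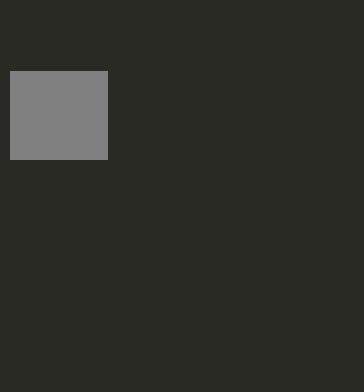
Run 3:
px0 = 10; py0 = 71; px1 = 107; py1 = 159; color = 'gray'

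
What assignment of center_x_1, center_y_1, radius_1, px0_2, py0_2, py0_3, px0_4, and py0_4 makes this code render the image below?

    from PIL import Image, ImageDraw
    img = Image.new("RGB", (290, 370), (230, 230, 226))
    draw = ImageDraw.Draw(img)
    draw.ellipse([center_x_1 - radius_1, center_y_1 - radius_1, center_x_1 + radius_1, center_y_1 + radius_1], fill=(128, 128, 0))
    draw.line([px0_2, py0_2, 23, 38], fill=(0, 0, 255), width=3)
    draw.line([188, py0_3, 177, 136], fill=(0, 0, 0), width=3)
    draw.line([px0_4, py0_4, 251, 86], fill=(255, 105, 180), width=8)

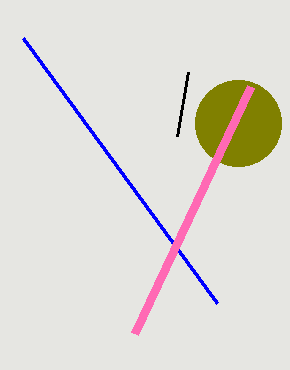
center_x_1 = 238; center_y_1 = 123; radius_1 = 43; px0_2 = 217; py0_2 = 303; py0_3 = 72; px0_4 = 135; py0_4 = 333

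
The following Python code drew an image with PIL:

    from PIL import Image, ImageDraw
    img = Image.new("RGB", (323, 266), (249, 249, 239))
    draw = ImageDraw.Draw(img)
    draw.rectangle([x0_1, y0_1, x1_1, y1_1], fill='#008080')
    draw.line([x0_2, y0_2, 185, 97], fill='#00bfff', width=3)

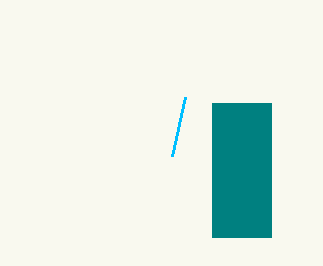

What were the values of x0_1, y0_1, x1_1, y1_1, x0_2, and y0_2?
x0_1 = 212; y0_1 = 103; x1_1 = 271; y1_1 = 237; x0_2 = 172; y0_2 = 156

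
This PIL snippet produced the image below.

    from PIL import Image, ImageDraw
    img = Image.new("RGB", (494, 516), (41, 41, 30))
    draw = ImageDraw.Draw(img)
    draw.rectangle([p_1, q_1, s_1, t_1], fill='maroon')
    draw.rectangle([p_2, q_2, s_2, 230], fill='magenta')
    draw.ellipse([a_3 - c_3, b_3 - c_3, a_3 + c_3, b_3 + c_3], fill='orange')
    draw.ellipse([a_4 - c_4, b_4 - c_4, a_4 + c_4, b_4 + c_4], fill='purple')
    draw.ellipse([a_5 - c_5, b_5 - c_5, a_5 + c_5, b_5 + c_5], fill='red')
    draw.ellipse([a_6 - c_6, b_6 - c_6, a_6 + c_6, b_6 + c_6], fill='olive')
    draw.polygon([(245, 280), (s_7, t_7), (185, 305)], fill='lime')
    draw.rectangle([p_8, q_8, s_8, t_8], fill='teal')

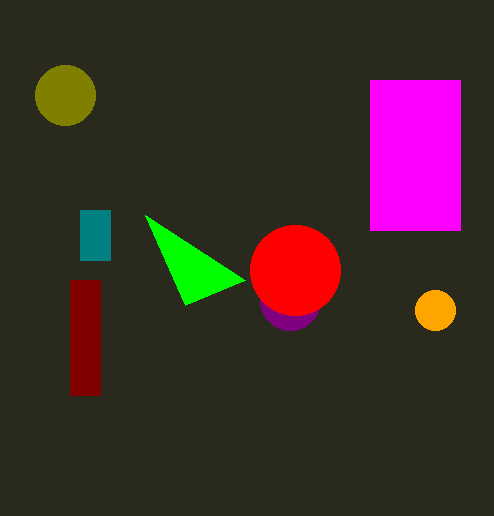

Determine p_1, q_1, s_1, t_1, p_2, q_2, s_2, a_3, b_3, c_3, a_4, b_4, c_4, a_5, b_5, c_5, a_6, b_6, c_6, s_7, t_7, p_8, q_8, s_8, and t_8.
p_1 = 70
q_1 = 280
s_1 = 100
t_1 = 395
p_2 = 370
q_2 = 80
s_2 = 460
a_3 = 435
b_3 = 310
c_3 = 20
a_4 = 290
b_4 = 300
c_4 = 30
a_5 = 295
b_5 = 270
c_5 = 45
a_6 = 65
b_6 = 95
c_6 = 30
s_7 = 145
t_7 = 215
p_8 = 80
q_8 = 210
s_8 = 110
t_8 = 260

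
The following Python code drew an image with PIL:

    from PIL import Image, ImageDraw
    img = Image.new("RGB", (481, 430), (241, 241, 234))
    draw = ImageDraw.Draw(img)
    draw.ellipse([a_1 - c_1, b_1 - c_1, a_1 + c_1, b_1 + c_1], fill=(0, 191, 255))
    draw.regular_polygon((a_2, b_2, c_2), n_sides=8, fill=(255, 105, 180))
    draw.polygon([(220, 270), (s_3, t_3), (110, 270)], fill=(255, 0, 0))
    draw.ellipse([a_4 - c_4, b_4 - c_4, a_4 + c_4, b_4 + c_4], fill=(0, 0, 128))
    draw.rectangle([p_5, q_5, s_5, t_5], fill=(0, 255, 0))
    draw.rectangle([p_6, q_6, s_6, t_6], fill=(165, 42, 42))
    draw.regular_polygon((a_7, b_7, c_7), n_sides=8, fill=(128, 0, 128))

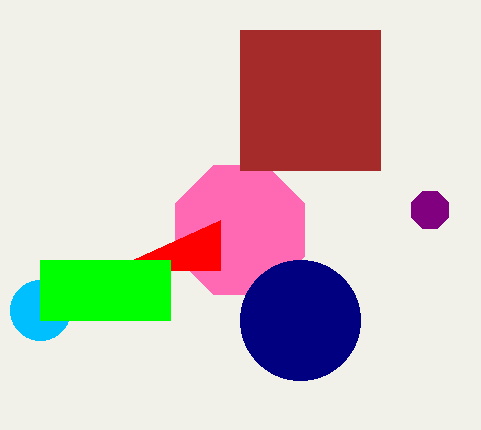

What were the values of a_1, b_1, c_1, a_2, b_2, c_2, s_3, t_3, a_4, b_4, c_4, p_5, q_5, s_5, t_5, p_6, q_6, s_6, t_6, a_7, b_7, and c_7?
a_1 = 40, b_1 = 310, c_1 = 30, a_2 = 240, b_2 = 230, c_2 = 70, s_3 = 220, t_3 = 220, a_4 = 300, b_4 = 320, c_4 = 60, p_5 = 40, q_5 = 260, s_5 = 170, t_5 = 320, p_6 = 240, q_6 = 30, s_6 = 380, t_6 = 170, a_7 = 430, b_7 = 210, c_7 = 20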